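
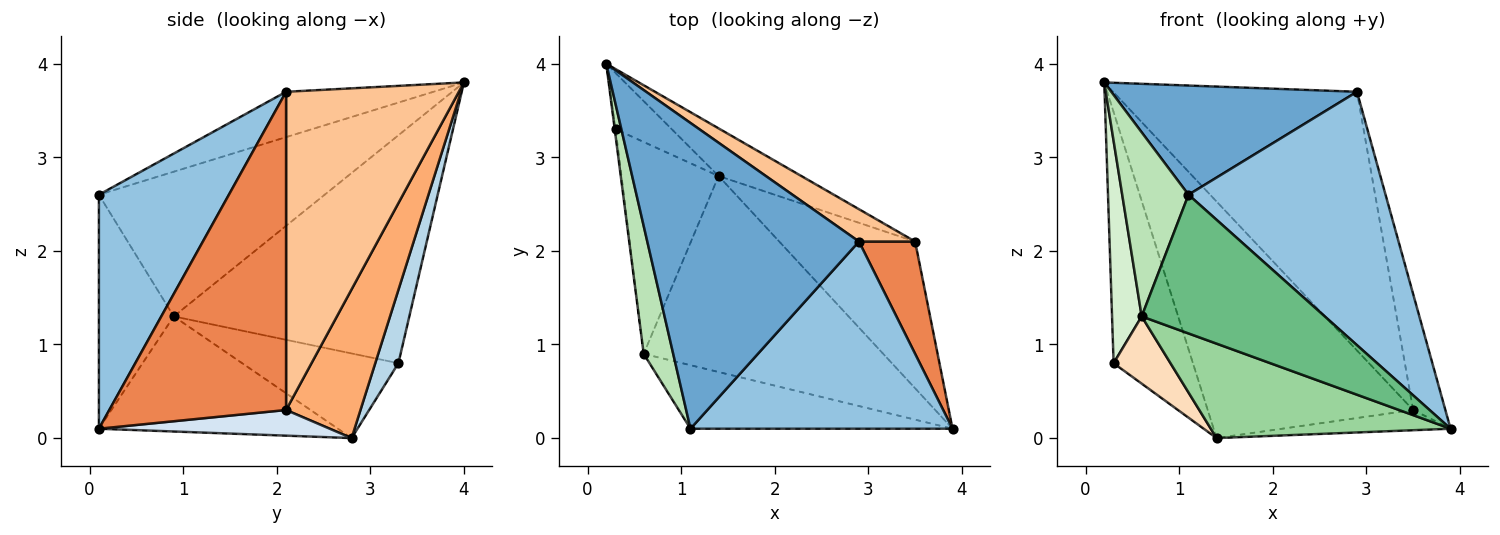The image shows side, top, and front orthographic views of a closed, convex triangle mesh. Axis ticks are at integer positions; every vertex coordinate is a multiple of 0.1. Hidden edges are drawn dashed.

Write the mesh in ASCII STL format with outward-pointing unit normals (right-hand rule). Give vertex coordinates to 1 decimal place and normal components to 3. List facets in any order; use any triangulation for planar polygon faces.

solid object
 facet normal -0.198 -0.330 0.923
  outer loop
   vertex 2.9 2.1 3.7
   vertex 0.2 4.0 3.8
   vertex 1.1 0.1 2.6
  endloop
 endfacet
 facet normal 0.469 -0.711 0.525
  outer loop
   vertex 2.9 2.1 3.7
   vertex 1.1 0.1 2.6
   vertex 3.9 0.1 0.1
  endloop
 endfacet
 facet normal 0.274 0.939 -0.210
  outer loop
   vertex 0.3 3.3 0.8
   vertex 0.2 4.0 3.8
   vertex 1.4 2.8 0.0
  endloop
 endfacet
 facet normal 0.184 0.134 -0.974
  outer loop
   vertex 3.5 2.1 0.3
   vertex 3.9 0.1 0.1
   vertex 1.4 2.8 0.0
  endloop
 endfacet
 facet normal 0.969 0.177 0.171
  outer loop
   vertex 3.5 2.1 0.3
   vertex 2.9 2.1 3.7
   vertex 3.9 0.1 0.1
  endloop
 endfacet
 facet normal 0.335 0.924 -0.186
  outer loop
   vertex 3.5 2.1 0.3
   vertex 1.4 2.8 0.0
   vertex 0.2 4.0 3.8
  endloop
 endfacet
 facet normal 0.575 0.812 0.101
  outer loop
   vertex 3.5 2.1 0.3
   vertex 0.2 4.0 3.8
   vertex 2.9 2.1 3.7
  endloop
 endfacet
 facet normal -0.639 -0.233 -0.733
  outer loop
   vertex 0.6 0.9 1.3
   vertex 0.3 3.3 0.8
   vertex 1.4 2.8 0.0
  endloop
 endfacet
 facet normal -0.349 -0.852 -0.390
  outer loop
   vertex 0.6 0.9 1.3
   vertex 3.9 0.1 0.1
   vertex 1.1 0.1 2.6
  endloop
 endfacet
 facet normal -0.397 -0.398 -0.827
  outer loop
   vertex 0.6 0.9 1.3
   vertex 1.4 2.8 0.0
   vertex 3.9 0.1 0.1
  endloop
 endfacet
 facet normal -0.942 -0.276 0.192
  outer loop
   vertex 0.6 0.9 1.3
   vertex 1.1 0.1 2.6
   vertex 0.2 4.0 3.8
  endloop
 endfacet
 facet normal -0.992 -0.125 -0.004
  outer loop
   vertex 0.6 0.9 1.3
   vertex 0.2 4.0 3.8
   vertex 0.3 3.3 0.8
  endloop
 endfacet
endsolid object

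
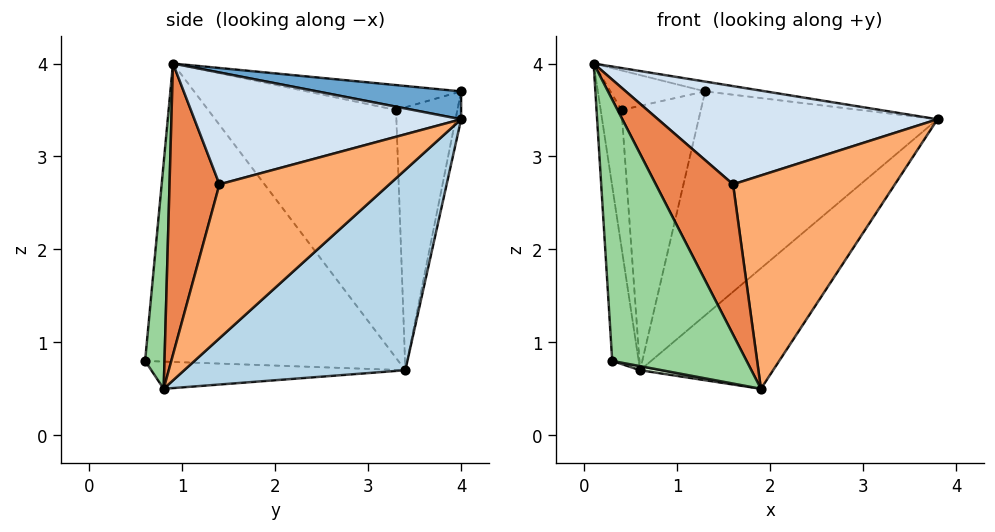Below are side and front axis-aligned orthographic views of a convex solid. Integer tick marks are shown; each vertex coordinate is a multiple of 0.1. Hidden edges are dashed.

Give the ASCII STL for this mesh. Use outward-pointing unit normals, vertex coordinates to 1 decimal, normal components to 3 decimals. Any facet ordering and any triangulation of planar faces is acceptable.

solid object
 facet normal 0.119 0.050 0.992
  outer loop
   vertex 1.3 4.0 3.7
   vertex 0.1 0.9 4.0
   vertex 3.8 4.0 3.4
  endloop
 endfacet
 facet normal -0.023 0.981 -0.191
  outer loop
   vertex 0.6 3.4 0.7
   vertex 1.3 4.0 3.7
   vertex 3.8 4.0 3.4
  endloop
 endfacet
 facet normal 0.568 0.342 -0.749
  outer loop
   vertex 0.6 3.4 0.7
   vertex 3.8 4.0 3.4
   vertex 1.9 0.8 0.5
  endloop
 endfacet
 facet normal 0.613 -0.642 0.460
  outer loop
   vertex 1.6 1.4 2.7
   vertex 3.8 4.0 3.4
   vertex 0.1 0.9 4.0
  endloop
 endfacet
 facet normal 0.519 -0.804 0.290
  outer loop
   vertex 1.6 1.4 2.7
   vertex 0.1 0.9 4.0
   vertex 1.9 0.8 0.5
  endloop
 endfacet
 facet normal 0.696 -0.663 0.276
  outer loop
   vertex 1.6 1.4 2.7
   vertex 1.9 0.8 0.5
   vertex 3.8 4.0 3.4
  endloop
 endfacet
 facet normal -0.381 0.234 0.895
  outer loop
   vertex 0.4 3.3 3.5
   vertex 0.1 0.9 4.0
   vertex 1.3 4.0 3.7
  endloop
 endfacet
 facet normal -0.992 0.110 -0.067
  outer loop
   vertex 0.4 3.3 3.5
   vertex 0.6 3.4 0.7
   vertex 0.1 0.9 4.0
  endloop
 endfacet
 facet normal -0.612 0.791 -0.015
  outer loop
   vertex 0.4 3.3 3.5
   vertex 1.3 4.0 3.7
   vertex 0.6 3.4 0.7
  endloop
 endfacet
 facet normal 0.142 -0.985 0.101
  outer loop
   vertex 0.3 0.6 0.8
   vertex 1.9 0.8 0.5
   vertex 0.1 0.9 4.0
  endloop
 endfacet
 facet normal -0.992 0.104 -0.072
  outer loop
   vertex 0.3 0.6 0.8
   vertex 0.1 0.9 4.0
   vertex 0.6 3.4 0.7
  endloop
 endfacet
 facet normal -0.182 -0.016 -0.983
  outer loop
   vertex 0.3 0.6 0.8
   vertex 0.6 3.4 0.7
   vertex 1.9 0.8 0.5
  endloop
 endfacet
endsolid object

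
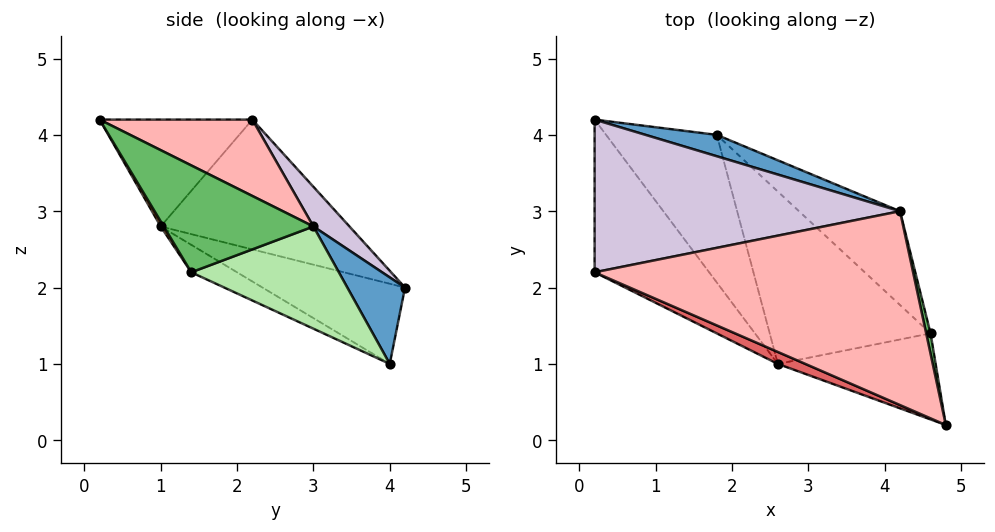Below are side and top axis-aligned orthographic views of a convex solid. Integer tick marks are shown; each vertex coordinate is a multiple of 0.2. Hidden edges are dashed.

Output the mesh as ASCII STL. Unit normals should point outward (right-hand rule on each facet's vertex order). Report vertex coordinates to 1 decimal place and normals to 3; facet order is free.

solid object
 facet normal 0.244 0.949 0.201
  outer loop
   vertex 4.2 3.0 2.8
   vertex 1.8 4.0 1.0
   vertex 0.2 4.2 2.0
  endloop
 endfacet
 facet normal -0.493 -0.540 -0.681
  outer loop
   vertex 2.6 1.0 2.8
   vertex 0.2 4.2 2.0
   vertex 1.8 4.0 1.0
  endloop
 endfacet
 facet normal 0.017 -0.857 -0.516
  outer loop
   vertex 4.6 1.4 2.2
   vertex 4.8 0.2 4.2
   vertex 2.6 1.0 2.8
  endloop
 endfacet
 facet normal -0.142 -0.537 -0.832
  outer loop
   vertex 4.6 1.4 2.2
   vertex 2.6 1.0 2.8
   vertex 1.8 4.0 1.0
  endloop
 endfacet
 facet normal 0.973 0.228 0.040
  outer loop
   vertex 4.6 1.4 2.2
   vertex 4.2 3.0 2.8
   vertex 4.8 0.2 4.2
  endloop
 endfacet
 facet normal 0.651 0.404 -0.643
  outer loop
   vertex 4.6 1.4 2.2
   vertex 1.8 4.0 1.0
   vertex 4.2 3.0 2.8
  endloop
 endfacet
 facet normal -0.397 -0.912 0.102
  outer loop
   vertex 0.2 2.2 4.2
   vertex 2.6 1.0 2.8
   vertex 4.8 0.2 4.2
  endloop
 endfacet
 facet normal 0.205 0.473 0.857
  outer loop
   vertex 0.2 2.2 4.2
   vertex 4.8 0.2 4.2
   vertex 4.2 3.0 2.8
  endloop
 endfacet
 facet normal -0.606 -0.588 -0.535
  outer loop
   vertex 0.2 2.2 4.2
   vertex 0.2 4.2 2.0
   vertex 2.6 1.0 2.8
  endloop
 endfacet
 facet normal 0.087 0.737 0.670
  outer loop
   vertex 0.2 2.2 4.2
   vertex 4.2 3.0 2.8
   vertex 0.2 4.2 2.0
  endloop
 endfacet
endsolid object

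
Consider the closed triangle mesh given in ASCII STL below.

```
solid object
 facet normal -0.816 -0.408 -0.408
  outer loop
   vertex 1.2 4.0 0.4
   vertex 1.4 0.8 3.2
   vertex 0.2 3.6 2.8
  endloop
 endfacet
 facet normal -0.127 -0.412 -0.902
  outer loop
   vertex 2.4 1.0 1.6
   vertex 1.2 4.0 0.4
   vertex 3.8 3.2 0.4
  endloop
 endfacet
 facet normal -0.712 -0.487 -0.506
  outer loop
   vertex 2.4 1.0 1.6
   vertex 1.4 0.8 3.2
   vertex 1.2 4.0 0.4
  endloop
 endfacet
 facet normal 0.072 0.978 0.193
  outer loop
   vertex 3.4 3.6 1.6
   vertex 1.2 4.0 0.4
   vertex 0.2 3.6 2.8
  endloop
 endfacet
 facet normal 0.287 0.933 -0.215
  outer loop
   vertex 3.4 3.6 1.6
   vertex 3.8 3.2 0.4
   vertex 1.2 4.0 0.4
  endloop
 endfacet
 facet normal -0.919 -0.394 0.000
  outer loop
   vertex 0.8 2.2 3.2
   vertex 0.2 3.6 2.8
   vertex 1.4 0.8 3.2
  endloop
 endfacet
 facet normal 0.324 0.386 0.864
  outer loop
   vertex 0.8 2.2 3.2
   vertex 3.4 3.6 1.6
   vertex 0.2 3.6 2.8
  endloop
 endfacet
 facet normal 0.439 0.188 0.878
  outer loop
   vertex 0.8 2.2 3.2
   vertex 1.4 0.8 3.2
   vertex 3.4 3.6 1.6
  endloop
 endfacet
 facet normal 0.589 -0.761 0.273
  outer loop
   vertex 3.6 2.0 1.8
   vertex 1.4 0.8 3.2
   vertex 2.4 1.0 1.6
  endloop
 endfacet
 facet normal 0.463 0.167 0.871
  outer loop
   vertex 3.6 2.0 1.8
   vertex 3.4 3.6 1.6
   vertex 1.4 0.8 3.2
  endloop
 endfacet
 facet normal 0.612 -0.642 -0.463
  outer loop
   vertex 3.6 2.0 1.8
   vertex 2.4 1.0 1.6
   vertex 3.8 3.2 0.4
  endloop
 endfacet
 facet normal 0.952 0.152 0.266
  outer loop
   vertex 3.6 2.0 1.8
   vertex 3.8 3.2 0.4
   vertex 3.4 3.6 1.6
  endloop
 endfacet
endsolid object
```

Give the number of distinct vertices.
8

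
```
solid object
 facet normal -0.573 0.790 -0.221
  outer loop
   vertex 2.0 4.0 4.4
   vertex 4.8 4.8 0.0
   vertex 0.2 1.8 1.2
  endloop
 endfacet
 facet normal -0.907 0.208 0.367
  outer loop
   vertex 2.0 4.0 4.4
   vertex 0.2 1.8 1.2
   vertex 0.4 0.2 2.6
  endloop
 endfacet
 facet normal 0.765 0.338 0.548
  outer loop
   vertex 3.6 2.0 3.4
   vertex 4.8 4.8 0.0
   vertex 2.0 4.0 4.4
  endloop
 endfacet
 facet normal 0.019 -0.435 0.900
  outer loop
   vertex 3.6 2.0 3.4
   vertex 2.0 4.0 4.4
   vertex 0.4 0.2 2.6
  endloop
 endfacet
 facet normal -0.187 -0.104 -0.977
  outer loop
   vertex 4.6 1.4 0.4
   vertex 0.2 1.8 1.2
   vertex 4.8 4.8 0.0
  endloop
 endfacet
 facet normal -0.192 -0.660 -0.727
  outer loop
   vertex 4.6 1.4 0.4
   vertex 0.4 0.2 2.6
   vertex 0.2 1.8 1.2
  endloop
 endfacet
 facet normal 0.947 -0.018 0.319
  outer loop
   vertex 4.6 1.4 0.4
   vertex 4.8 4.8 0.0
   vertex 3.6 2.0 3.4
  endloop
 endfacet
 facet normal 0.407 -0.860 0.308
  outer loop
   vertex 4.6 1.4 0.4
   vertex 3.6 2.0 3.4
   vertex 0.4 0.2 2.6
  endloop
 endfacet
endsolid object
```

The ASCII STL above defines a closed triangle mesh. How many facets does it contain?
8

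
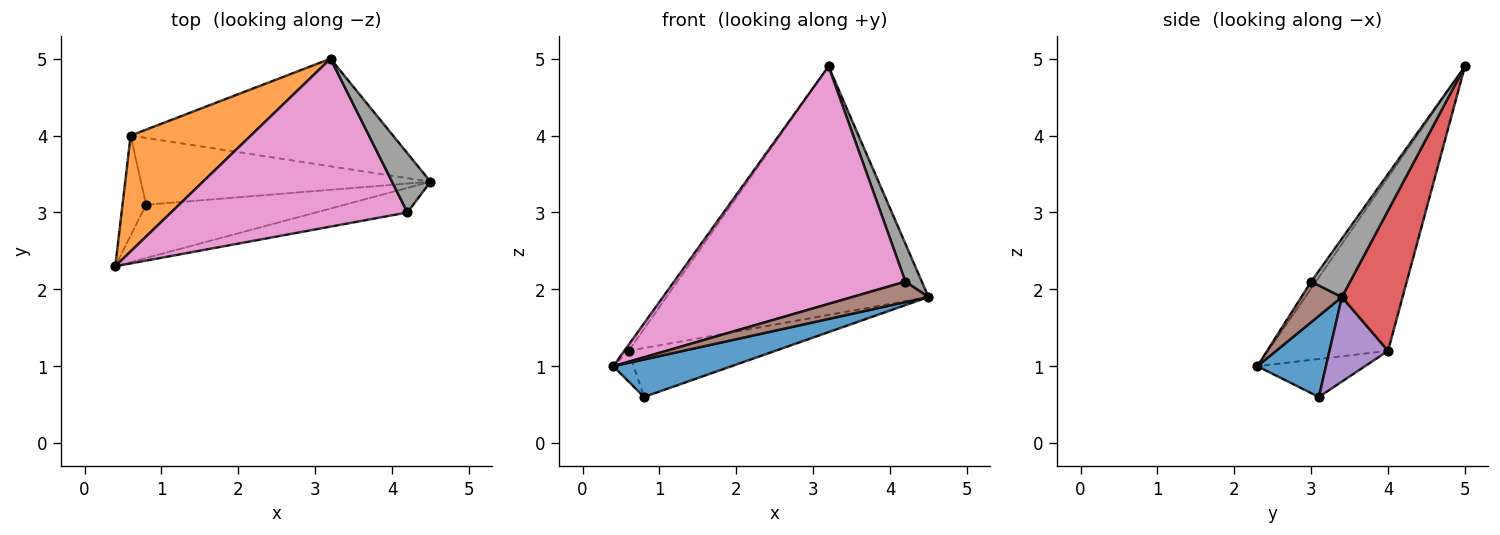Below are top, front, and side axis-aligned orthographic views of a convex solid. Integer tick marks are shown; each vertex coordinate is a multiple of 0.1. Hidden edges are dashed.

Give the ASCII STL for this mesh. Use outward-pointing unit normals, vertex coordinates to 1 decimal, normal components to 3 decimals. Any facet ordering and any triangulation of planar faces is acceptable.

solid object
 facet normal 0.317 -0.546 -0.776
  outer loop
   vertex 0.8 3.1 0.6
   vertex 4.5 3.4 1.9
   vertex 0.4 2.3 1.0
  endloop
 endfacet
 facet normal -0.822 0.030 0.569
  outer loop
   vertex 0.6 4.0 1.2
   vertex 0.4 2.3 1.0
   vertex 3.2 5.0 4.9
  endloop
 endfacet
 facet normal -0.839 0.160 -0.520
  outer loop
   vertex 0.6 4.0 1.2
   vertex 0.8 3.1 0.6
   vertex 0.4 2.3 1.0
  endloop
 endfacet
 facet normal 0.208 0.898 -0.389
  outer loop
   vertex 0.6 4.0 1.2
   vertex 3.2 5.0 4.9
   vertex 4.5 3.4 1.9
  endloop
 endfacet
 facet normal 0.229 0.575 -0.786
  outer loop
   vertex 0.6 4.0 1.2
   vertex 4.5 3.4 1.9
   vertex 0.8 3.1 0.6
  endloop
 endfacet
 facet normal 0.322 -0.605 -0.728
  outer loop
   vertex 4.2 3.0 2.1
   vertex 0.4 2.3 1.0
   vertex 4.5 3.4 1.9
  endloop
 endfacet
 facet normal -0.017 -0.816 0.577
  outer loop
   vertex 4.2 3.0 2.1
   vertex 3.2 5.0 4.9
   vertex 0.4 2.3 1.0
  endloop
 endfacet
 facet normal 0.788 -0.332 0.518
  outer loop
   vertex 4.2 3.0 2.1
   vertex 4.5 3.4 1.9
   vertex 3.2 5.0 4.9
  endloop
 endfacet
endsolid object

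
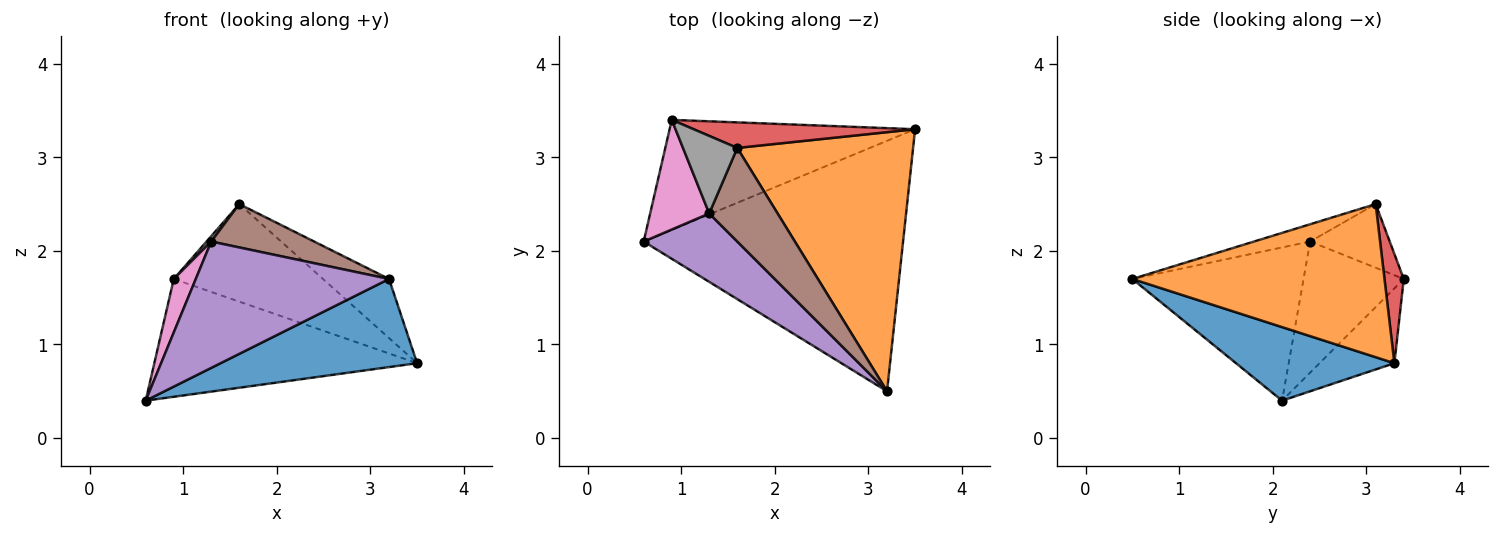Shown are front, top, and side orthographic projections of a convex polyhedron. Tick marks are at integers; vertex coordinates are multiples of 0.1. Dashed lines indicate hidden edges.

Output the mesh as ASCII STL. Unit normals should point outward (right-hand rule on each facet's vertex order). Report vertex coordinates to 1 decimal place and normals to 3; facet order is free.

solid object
 facet normal 0.258 -0.321 -0.911
  outer loop
   vertex 3.2 0.5 1.7
   vertex 0.6 2.1 0.4
   vertex 3.5 3.3 0.8
  endloop
 endfacet
 facet normal 0.647 0.170 0.743
  outer loop
   vertex 1.6 3.1 2.5
   vertex 3.2 0.5 1.7
   vertex 3.5 3.3 0.8
  endloop
 endfacet
 facet normal -0.204 0.715 -0.668
  outer loop
   vertex 0.9 3.4 1.7
   vertex 3.5 3.3 0.8
   vertex 0.6 2.1 0.4
  endloop
 endfacet
 facet normal 0.124 0.960 0.251
  outer loop
   vertex 0.9 3.4 1.7
   vertex 1.6 3.1 2.5
   vertex 3.5 3.3 0.8
  endloop
 endfacet
 facet normal -0.615 -0.694 0.376
  outer loop
   vertex 1.3 2.4 2.1
   vertex 0.6 2.1 0.4
   vertex 3.2 0.5 1.7
  endloop
 endfacet
 facet normal -0.223 -0.410 0.884
  outer loop
   vertex 1.3 2.4 2.1
   vertex 3.2 0.5 1.7
   vertex 1.6 3.1 2.5
  endloop
 endfacet
 facet normal -0.894 -0.196 0.403
  outer loop
   vertex 1.3 2.4 2.1
   vertex 0.9 3.4 1.7
   vertex 0.6 2.1 0.4
  endloop
 endfacet
 facet normal -0.760 -0.045 0.648
  outer loop
   vertex 1.3 2.4 2.1
   vertex 1.6 3.1 2.5
   vertex 0.9 3.4 1.7
  endloop
 endfacet
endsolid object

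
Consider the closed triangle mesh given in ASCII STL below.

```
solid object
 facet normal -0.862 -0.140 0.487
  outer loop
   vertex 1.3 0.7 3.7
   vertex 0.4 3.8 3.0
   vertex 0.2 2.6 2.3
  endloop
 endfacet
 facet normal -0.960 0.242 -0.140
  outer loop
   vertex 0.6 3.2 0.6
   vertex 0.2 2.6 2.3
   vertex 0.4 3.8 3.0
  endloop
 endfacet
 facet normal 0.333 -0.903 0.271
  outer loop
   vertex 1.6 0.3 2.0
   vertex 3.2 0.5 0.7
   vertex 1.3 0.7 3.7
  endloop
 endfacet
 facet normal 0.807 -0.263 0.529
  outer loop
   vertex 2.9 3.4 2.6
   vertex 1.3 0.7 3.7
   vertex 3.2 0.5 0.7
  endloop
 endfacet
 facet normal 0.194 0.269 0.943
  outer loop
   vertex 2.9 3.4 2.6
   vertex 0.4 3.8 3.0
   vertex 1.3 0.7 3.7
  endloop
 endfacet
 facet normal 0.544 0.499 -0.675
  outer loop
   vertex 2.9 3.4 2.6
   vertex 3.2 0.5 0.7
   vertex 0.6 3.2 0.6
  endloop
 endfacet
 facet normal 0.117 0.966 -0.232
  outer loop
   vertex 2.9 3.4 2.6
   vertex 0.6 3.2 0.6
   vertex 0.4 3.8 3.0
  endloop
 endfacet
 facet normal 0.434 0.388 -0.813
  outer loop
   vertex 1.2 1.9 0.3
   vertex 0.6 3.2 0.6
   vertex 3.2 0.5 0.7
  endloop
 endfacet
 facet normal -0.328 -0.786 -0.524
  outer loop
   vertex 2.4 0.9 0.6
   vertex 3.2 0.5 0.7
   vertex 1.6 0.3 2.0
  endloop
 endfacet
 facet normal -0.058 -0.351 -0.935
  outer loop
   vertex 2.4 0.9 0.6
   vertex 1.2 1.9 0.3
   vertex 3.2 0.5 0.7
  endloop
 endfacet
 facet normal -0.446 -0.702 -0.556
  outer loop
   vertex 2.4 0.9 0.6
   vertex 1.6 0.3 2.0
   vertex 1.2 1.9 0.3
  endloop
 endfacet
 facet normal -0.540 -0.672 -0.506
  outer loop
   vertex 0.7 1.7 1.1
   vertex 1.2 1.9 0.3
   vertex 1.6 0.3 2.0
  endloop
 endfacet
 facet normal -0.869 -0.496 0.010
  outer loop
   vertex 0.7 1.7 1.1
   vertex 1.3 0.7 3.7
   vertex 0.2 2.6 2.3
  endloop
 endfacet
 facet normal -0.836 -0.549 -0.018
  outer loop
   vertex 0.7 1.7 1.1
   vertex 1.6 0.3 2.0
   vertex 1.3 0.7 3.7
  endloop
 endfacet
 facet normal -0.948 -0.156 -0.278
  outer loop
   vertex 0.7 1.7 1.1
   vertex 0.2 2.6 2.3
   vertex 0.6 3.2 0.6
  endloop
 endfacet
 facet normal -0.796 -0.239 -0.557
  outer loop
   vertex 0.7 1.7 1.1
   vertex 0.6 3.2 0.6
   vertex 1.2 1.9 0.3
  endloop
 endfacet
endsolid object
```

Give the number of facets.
16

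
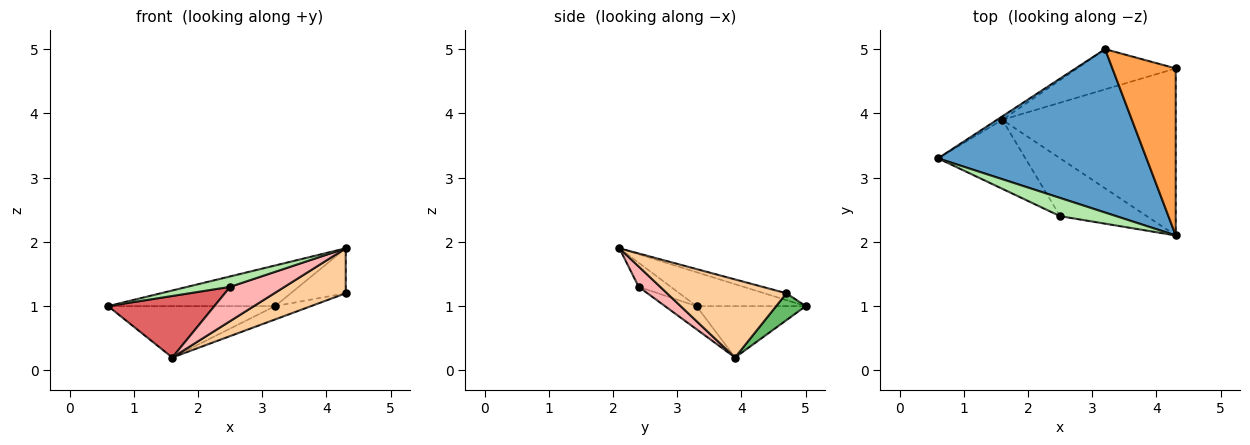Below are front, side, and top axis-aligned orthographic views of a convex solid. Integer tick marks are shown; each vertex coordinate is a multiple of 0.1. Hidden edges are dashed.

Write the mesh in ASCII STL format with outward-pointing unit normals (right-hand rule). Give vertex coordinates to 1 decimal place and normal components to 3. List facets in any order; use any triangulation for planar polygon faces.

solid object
 facet normal -0.156 0.238 0.959
  outer loop
   vertex 3.2 5.0 1.0
   vertex 0.6 3.3 1.0
   vertex 4.3 2.1 1.9
  endloop
 endfacet
 facet normal -0.546 0.836 -0.056
  outer loop
   vertex 1.6 3.9 0.2
   vertex 0.6 3.3 1.0
   vertex 3.2 5.0 1.0
  endloop
 endfacet
 facet normal -0.104 0.259 0.960
  outer loop
   vertex 4.3 4.7 1.2
   vertex 3.2 5.0 1.0
   vertex 4.3 2.1 1.9
  endloop
 endfacet
 facet normal 0.399 -0.238 -0.886
  outer loop
   vertex 4.3 4.7 1.2
   vertex 4.3 2.1 1.9
   vertex 1.6 3.9 0.2
  endloop
 endfacet
 facet normal 0.250 0.305 -0.919
  outer loop
   vertex 4.3 4.7 1.2
   vertex 1.6 3.9 0.2
   vertex 3.2 5.0 1.0
  endloop
 endfacet
 facet normal -0.349 -0.465 0.814
  outer loop
   vertex 2.5 2.4 1.3
   vertex 4.3 2.1 1.9
   vertex 0.6 3.3 1.0
  endloop
 endfacet
 facet normal -0.194 -0.653 -0.732
  outer loop
   vertex 2.5 2.4 1.3
   vertex 0.6 3.3 1.0
   vertex 1.6 3.9 0.2
  endloop
 endfacet
 facet normal 0.198 -0.500 -0.843
  outer loop
   vertex 2.5 2.4 1.3
   vertex 1.6 3.9 0.2
   vertex 4.3 2.1 1.9
  endloop
 endfacet
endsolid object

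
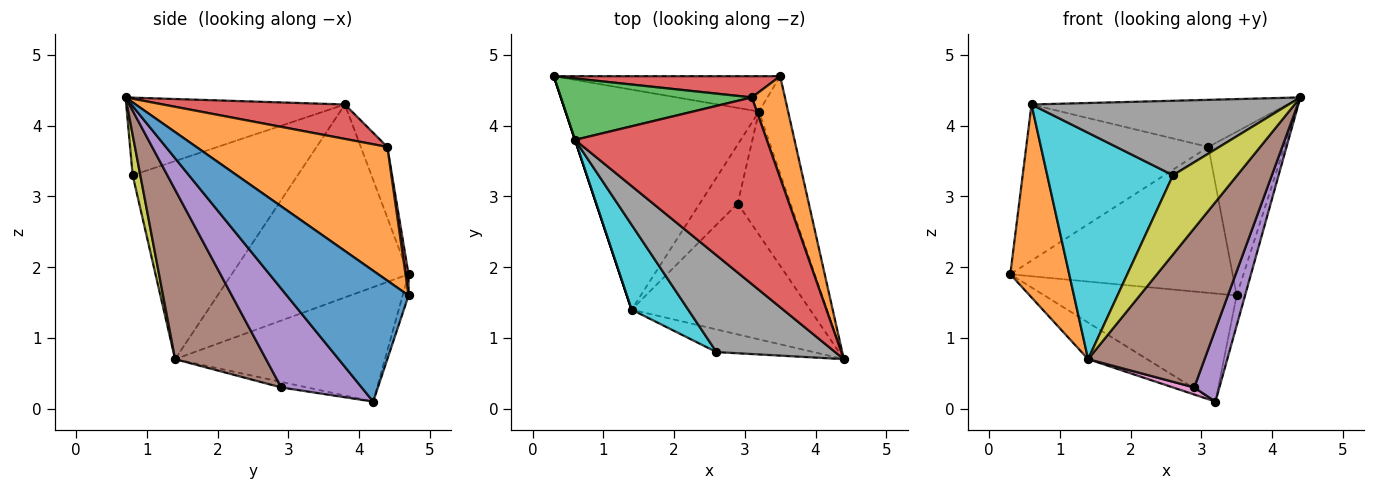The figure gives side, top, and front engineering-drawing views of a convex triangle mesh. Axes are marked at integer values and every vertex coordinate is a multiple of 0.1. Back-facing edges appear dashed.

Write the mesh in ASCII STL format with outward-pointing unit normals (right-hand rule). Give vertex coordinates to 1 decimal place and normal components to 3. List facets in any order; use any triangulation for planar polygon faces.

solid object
 facet normal -0.504 0.142 -0.852
  outer loop
   vertex 1.4 1.4 0.7
   vertex 0.3 4.7 1.9
   vertex 3.2 4.2 0.1
  endloop
 endfacet
 facet normal -0.949 -0.316 0.000
  outer loop
   vertex 1.4 1.4 0.7
   vertex 0.6 3.8 4.3
   vertex 0.3 4.7 1.9
  endloop
 endfacet
 facet normal -0.134 0.922 0.363
  outer loop
   vertex 3.1 4.4 3.7
   vertex 0.3 4.7 1.9
   vertex 0.6 3.8 4.3
  endloop
 endfacet
 facet normal 0.171 0.241 0.955
  outer loop
   vertex 3.1 4.4 3.7
   vertex 0.6 3.8 4.3
   vertex 4.4 0.7 4.4
  endloop
 endfacet
 facet normal 0.850 -0.266 -0.454
  outer loop
   vertex 2.9 2.9 0.3
   vertex 3.2 4.2 0.1
   vertex 4.4 0.7 4.4
  endloop
 endfacet
 facet normal 0.516 -0.661 -0.544
  outer loop
   vertex 2.9 2.9 0.3
   vertex 4.4 0.7 4.4
   vertex 1.4 1.4 0.7
  endloop
 endfacet
 facet normal -0.144 -0.118 -0.983
  outer loop
   vertex 2.9 2.9 0.3
   vertex 1.4 1.4 0.7
   vertex 3.2 4.2 0.1
  endloop
 endfacet
 facet normal -0.460 -0.541 0.704
  outer loop
   vertex 2.6 0.8 3.3
   vertex 4.4 0.7 4.4
   vertex 0.6 3.8 4.3
  endloop
 endfacet
 facet normal 0.114 -0.955 -0.273
  outer loop
   vertex 2.6 0.8 3.3
   vertex 1.4 1.4 0.7
   vertex 4.4 0.7 4.4
  endloop
 endfacet
 facet normal -0.776 -0.591 0.222
  outer loop
   vertex 2.6 0.8 3.3
   vertex 0.6 3.8 4.3
   vertex 1.4 1.4 0.7
  endloop
 endfacet
 facet normal 0.974 0.067 -0.217
  outer loop
   vertex 3.5 4.7 1.6
   vertex 4.4 0.7 4.4
   vertex 3.2 4.2 0.1
  endloop
 endfacet
 facet normal 0.905 0.361 0.224
  outer loop
   vertex 3.5 4.7 1.6
   vertex 3.1 4.4 3.7
   vertex 4.4 0.7 4.4
  endloop
 endfacet
 facet normal -0.029 0.950 -0.311
  outer loop
   vertex 3.5 4.7 1.6
   vertex 3.2 4.2 0.1
   vertex 0.3 4.7 1.9
  endloop
 endfacet
 facet normal 0.013 0.989 0.144
  outer loop
   vertex 3.5 4.7 1.6
   vertex 0.3 4.7 1.9
   vertex 3.1 4.4 3.7
  endloop
 endfacet
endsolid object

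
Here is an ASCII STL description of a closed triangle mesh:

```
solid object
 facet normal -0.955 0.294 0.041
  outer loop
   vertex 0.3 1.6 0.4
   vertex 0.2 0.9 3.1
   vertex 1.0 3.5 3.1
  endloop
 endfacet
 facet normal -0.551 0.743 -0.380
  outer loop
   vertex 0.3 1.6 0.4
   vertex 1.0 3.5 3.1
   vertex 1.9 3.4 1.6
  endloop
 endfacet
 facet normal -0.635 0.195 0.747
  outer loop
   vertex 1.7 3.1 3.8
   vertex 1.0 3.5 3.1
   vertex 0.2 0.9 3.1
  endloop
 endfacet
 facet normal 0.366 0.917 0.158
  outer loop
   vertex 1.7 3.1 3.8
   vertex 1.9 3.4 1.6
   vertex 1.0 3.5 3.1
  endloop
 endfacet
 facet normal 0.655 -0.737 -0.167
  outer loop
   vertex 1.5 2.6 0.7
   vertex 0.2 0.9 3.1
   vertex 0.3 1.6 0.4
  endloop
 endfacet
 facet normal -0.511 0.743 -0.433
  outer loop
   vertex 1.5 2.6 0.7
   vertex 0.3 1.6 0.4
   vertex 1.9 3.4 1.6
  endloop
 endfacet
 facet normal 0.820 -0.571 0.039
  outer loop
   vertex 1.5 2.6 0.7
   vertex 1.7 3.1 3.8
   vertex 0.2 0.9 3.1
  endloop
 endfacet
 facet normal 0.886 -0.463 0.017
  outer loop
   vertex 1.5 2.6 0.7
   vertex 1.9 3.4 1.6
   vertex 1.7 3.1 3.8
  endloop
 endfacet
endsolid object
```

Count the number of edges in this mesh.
12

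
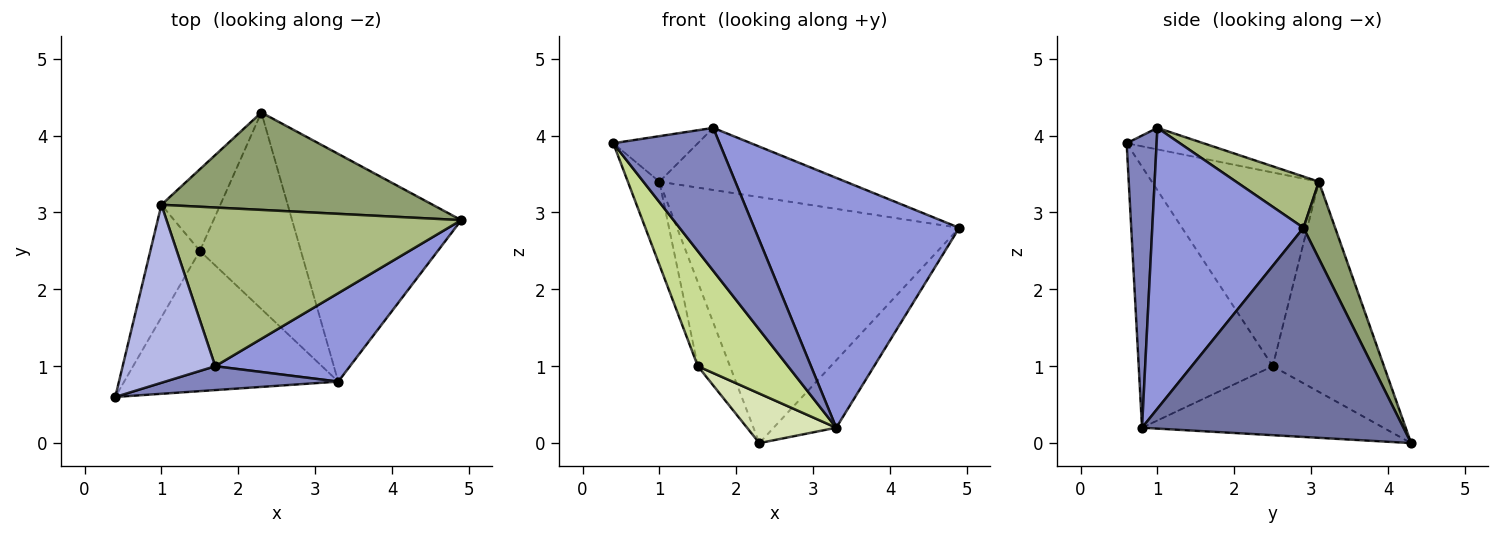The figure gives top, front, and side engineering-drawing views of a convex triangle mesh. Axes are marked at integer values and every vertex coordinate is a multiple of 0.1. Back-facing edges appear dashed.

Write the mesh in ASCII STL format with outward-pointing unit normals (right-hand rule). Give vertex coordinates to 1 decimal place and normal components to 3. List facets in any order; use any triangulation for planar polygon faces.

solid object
 facet normal 0.764 0.183 -0.618
  outer loop
   vertex 3.3 0.8 0.2
   vertex 2.3 4.3 0.0
   vertex 4.9 2.9 2.8
  endloop
 endfacet
 facet normal 0.268 -0.950 0.159
  outer loop
   vertex 3.3 0.8 0.2
   vertex 1.7 1.0 4.1
   vertex 0.4 0.6 3.9
  endloop
 endfacet
 facet normal 0.571 -0.774 0.274
  outer loop
   vertex 3.3 0.8 0.2
   vertex 4.9 2.9 2.8
   vertex 1.7 1.0 4.1
  endloop
 endfacet
 facet normal -0.220 0.242 0.945
  outer loop
   vertex 1.0 3.1 3.4
   vertex 0.4 0.6 3.9
   vertex 1.7 1.0 4.1
  endloop
 endfacet
 facet normal 0.104 0.925 0.366
  outer loop
   vertex 1.0 3.1 3.4
   vertex 4.9 2.9 2.8
   vertex 2.3 4.3 0.0
  endloop
 endfacet
 facet normal 0.160 0.360 0.919
  outer loop
   vertex 1.0 3.1 3.4
   vertex 1.7 1.0 4.1
   vertex 4.9 2.9 2.8
  endloop
 endfacet
 facet normal -0.686 -0.462 -0.563
  outer loop
   vertex 1.5 2.5 1.0
   vertex 3.3 0.8 0.2
   vertex 0.4 0.6 3.9
  endloop
 endfacet
 facet normal -0.552 -0.204 -0.809
  outer loop
   vertex 1.5 2.5 1.0
   vertex 2.3 4.3 0.0
   vertex 3.3 0.8 0.2
  endloop
 endfacet
 facet normal -0.953 0.180 -0.244
  outer loop
   vertex 1.5 2.5 1.0
   vertex 0.4 0.6 3.9
   vertex 1.0 3.1 3.4
  endloop
 endfacet
 facet normal -0.928 0.268 -0.260
  outer loop
   vertex 1.5 2.5 1.0
   vertex 1.0 3.1 3.4
   vertex 2.3 4.3 0.0
  endloop
 endfacet
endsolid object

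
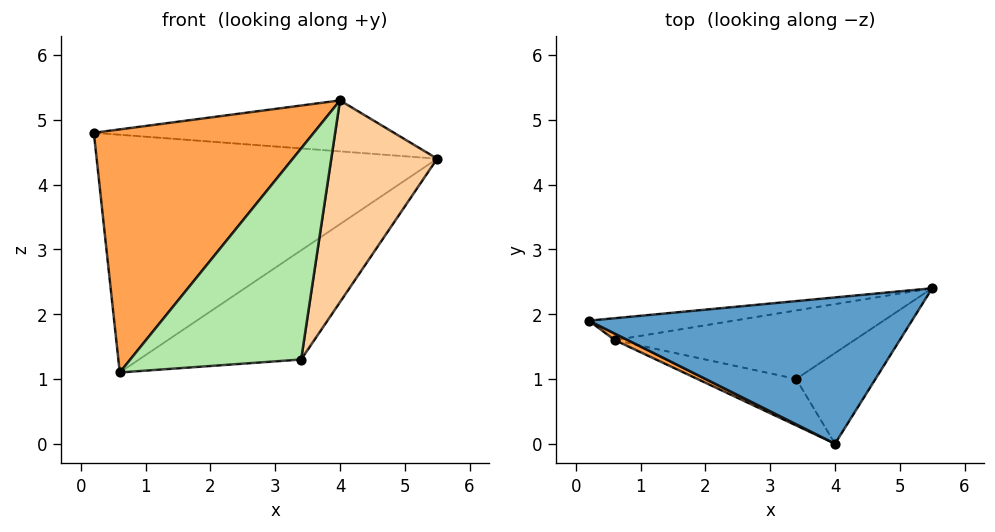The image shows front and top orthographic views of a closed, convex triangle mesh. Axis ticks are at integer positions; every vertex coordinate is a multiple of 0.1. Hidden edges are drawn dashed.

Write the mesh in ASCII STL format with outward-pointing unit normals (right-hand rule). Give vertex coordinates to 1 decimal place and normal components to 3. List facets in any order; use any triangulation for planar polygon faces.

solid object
 facet normal 0.040 0.329 0.944
  outer loop
   vertex 4.0 0.0 5.3
   vertex 5.5 2.4 4.4
   vertex 0.2 1.9 4.8
  endloop
 endfacet
 facet normal -0.100 0.991 -0.091
  outer loop
   vertex 0.6 1.6 1.1
   vertex 0.2 1.9 4.8
   vertex 5.5 2.4 4.4
  endloop
 endfacet
 facet normal -0.450 -0.893 0.024
  outer loop
   vertex 0.6 1.6 1.1
   vertex 4.0 0.0 5.3
   vertex 0.2 1.9 4.8
  endloop
 endfacet
 facet normal 0.772 -0.580 -0.261
  outer loop
   vertex 3.4 1.0 1.3
   vertex 5.5 2.4 4.4
   vertex 4.0 0.0 5.3
  endloop
 endfacet
 facet normal 0.214 0.827 -0.519
  outer loop
   vertex 3.4 1.0 1.3
   vertex 0.6 1.6 1.1
   vertex 5.5 2.4 4.4
  endloop
 endfacet
 facet normal -0.190 -0.959 -0.211
  outer loop
   vertex 3.4 1.0 1.3
   vertex 4.0 0.0 5.3
   vertex 0.6 1.6 1.1
  endloop
 endfacet
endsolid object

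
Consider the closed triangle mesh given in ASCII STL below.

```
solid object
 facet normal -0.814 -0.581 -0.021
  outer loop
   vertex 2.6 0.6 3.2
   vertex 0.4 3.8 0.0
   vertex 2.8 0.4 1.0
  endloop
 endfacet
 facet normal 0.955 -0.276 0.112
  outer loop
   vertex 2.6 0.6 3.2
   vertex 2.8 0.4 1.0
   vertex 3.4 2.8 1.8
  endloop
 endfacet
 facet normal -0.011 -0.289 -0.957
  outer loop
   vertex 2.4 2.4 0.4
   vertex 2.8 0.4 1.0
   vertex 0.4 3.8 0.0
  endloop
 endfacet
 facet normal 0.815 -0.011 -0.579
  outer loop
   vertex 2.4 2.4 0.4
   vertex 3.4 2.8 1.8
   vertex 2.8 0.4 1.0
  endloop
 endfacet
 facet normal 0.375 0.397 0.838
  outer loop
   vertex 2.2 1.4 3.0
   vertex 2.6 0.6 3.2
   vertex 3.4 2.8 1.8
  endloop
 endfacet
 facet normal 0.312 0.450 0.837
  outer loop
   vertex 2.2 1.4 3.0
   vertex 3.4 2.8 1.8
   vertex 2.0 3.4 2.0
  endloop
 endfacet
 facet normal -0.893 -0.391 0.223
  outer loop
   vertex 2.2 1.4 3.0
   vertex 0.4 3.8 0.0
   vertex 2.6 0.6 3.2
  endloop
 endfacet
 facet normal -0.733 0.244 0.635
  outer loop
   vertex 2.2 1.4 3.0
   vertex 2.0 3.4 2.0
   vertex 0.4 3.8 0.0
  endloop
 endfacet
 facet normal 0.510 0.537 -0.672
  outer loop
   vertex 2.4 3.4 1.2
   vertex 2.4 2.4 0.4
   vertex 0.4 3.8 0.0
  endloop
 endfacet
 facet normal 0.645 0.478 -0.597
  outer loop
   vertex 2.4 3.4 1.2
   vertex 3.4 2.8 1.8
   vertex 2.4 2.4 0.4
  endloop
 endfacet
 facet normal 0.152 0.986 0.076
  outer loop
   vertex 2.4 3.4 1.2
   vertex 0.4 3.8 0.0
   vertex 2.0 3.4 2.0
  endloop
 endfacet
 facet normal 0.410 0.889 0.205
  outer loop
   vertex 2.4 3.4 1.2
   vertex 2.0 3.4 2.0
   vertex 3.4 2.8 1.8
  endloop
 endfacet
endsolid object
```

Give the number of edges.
18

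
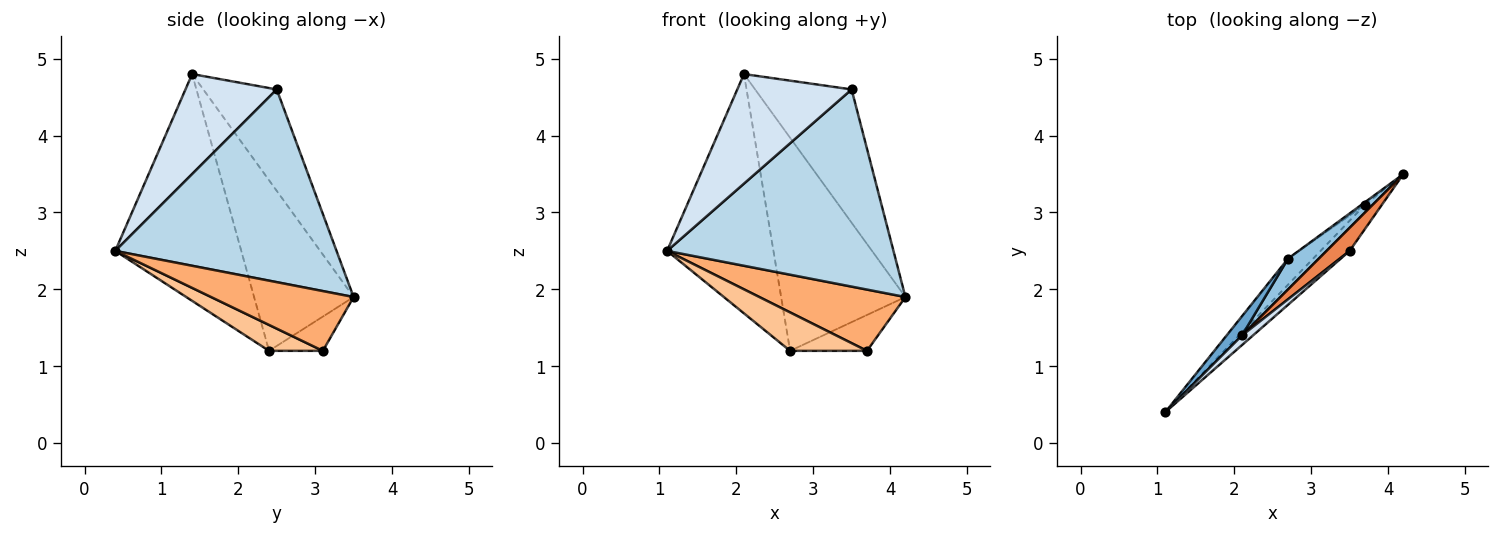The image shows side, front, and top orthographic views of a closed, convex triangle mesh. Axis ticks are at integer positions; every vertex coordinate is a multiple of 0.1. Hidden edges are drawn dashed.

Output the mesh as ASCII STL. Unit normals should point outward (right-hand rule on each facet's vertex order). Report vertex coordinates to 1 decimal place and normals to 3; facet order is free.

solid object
 facet normal -0.763 0.644 0.052
  outer loop
   vertex 2.1 1.4 4.8
   vertex 2.7 2.4 1.2
   vertex 1.1 0.4 2.5
  endloop
 endfacet
 facet normal -0.621 0.776 0.112
  outer loop
   vertex 2.1 1.4 4.8
   vertex 4.2 3.5 1.9
   vertex 2.7 2.4 1.2
  endloop
 endfacet
 facet normal 0.697 -0.713 -0.083
  outer loop
   vertex 3.5 2.5 4.6
   vertex 1.1 0.4 2.5
   vertex 4.2 3.5 1.9
  endloop
 endfacet
 facet normal 0.622 -0.780 0.068
  outer loop
   vertex 3.5 2.5 4.6
   vertex 2.1 1.4 4.8
   vertex 1.1 0.4 2.5
  endloop
 endfacet
 facet normal -0.600 0.788 0.136
  outer loop
   vertex 3.5 2.5 4.6
   vertex 4.2 3.5 1.9
   vertex 2.1 1.4 4.8
  endloop
 endfacet
 facet normal 0.696 -0.713 -0.089
  outer loop
   vertex 3.7 3.1 1.2
   vertex 4.2 3.5 1.9
   vertex 1.1 0.4 2.5
  endloop
 endfacet
 facet normal 0.502 -0.716 -0.485
  outer loop
   vertex 3.7 3.1 1.2
   vertex 1.1 0.4 2.5
   vertex 2.7 2.4 1.2
  endloop
 endfacet
 facet normal -0.572 0.818 -0.058
  outer loop
   vertex 3.7 3.1 1.2
   vertex 2.7 2.4 1.2
   vertex 4.2 3.5 1.9
  endloop
 endfacet
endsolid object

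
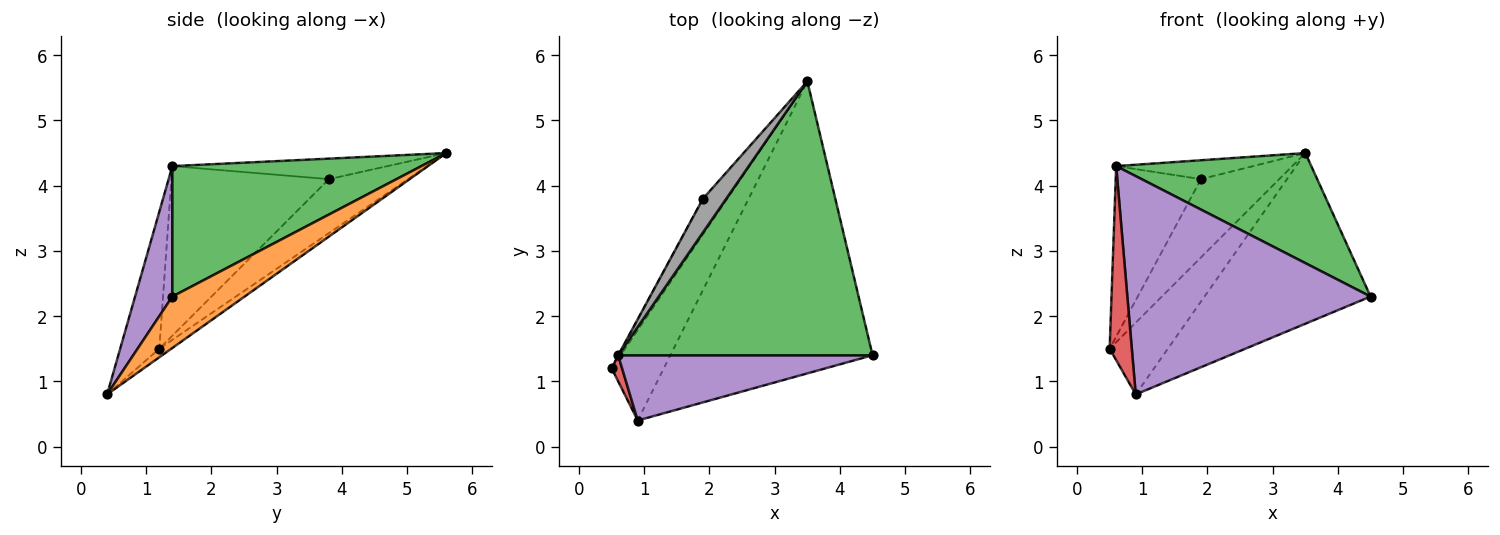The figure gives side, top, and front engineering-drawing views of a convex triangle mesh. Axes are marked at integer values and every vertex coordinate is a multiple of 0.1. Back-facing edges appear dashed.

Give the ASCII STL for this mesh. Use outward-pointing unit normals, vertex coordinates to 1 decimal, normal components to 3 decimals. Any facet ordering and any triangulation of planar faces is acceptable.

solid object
 facet normal -0.127 0.616 -0.777
  outer loop
   vertex 0.9 0.4 0.8
   vertex 0.5 1.2 1.5
   vertex 3.5 5.6 4.5
  endloop
 endfacet
 facet normal 0.214 0.493 -0.843
  outer loop
   vertex 0.9 0.4 0.8
   vertex 3.5 5.6 4.5
   vertex 4.5 1.4 2.3
  endloop
 endfacet
 facet normal 0.430 -0.337 0.838
  outer loop
   vertex 0.6 1.4 4.3
   vertex 4.5 1.4 2.3
   vertex 3.5 5.6 4.5
  endloop
 endfacet
 facet normal -0.868 -0.492 0.066
  outer loop
   vertex 0.6 1.4 4.3
   vertex 0.5 1.2 1.5
   vertex 0.9 0.4 0.8
  endloop
 endfacet
 facet normal 0.145 -0.948 0.283
  outer loop
   vertex 0.6 1.4 4.3
   vertex 0.9 0.4 0.8
   vertex 4.5 1.4 2.3
  endloop
 endfacet
 facet normal -0.677 0.670 -0.305
  outer loop
   vertex 1.9 3.8 4.1
   vertex 3.5 5.6 4.5
   vertex 0.5 1.2 1.5
  endloop
 endfacet
 facet normal -0.879 0.476 -0.003
  outer loop
   vertex 1.9 3.8 4.1
   vertex 0.5 1.2 1.5
   vertex 0.6 1.4 4.3
  endloop
 endfacet
 facet normal -0.609 0.388 0.692
  outer loop
   vertex 1.9 3.8 4.1
   vertex 0.6 1.4 4.3
   vertex 3.5 5.6 4.5
  endloop
 endfacet
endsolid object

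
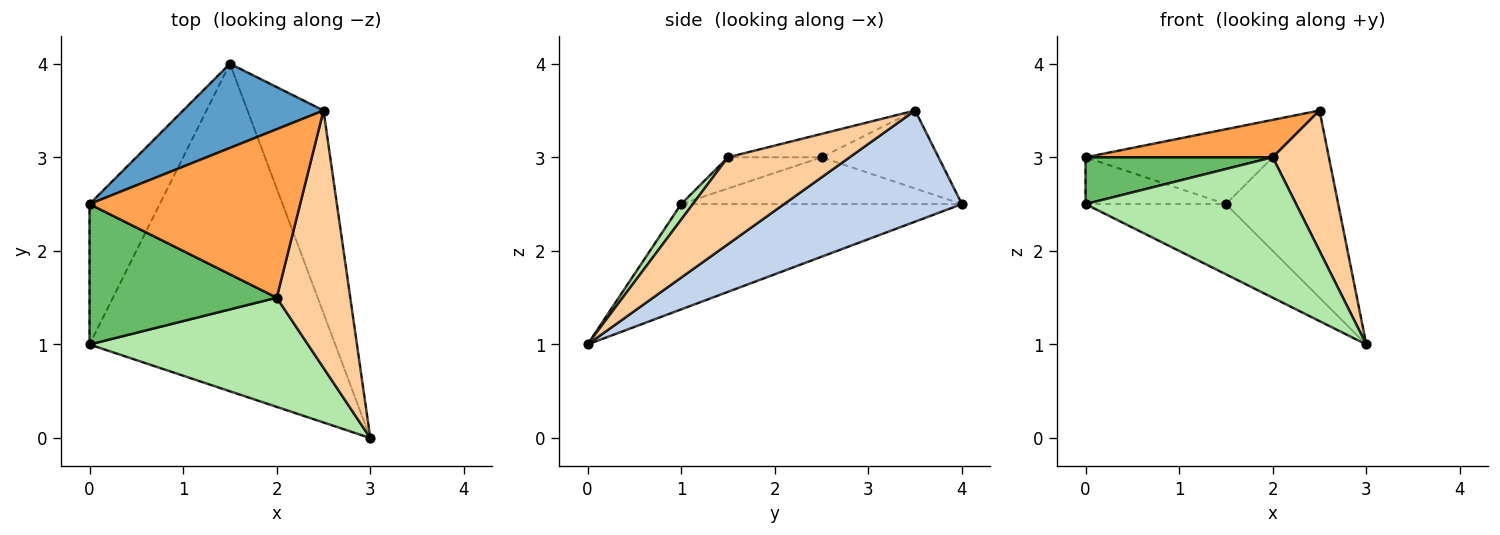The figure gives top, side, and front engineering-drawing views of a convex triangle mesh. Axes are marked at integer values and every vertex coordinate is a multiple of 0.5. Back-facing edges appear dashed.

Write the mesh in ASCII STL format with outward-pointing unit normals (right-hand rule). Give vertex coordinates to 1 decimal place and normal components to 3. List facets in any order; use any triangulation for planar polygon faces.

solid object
 facet normal -0.383 0.614 0.690
  outer loop
   vertex 1.5 4.0 2.5
   vertex 0.0 2.5 3.0
   vertex 2.5 3.5 3.5
  endloop
 endfacet
 facet normal 0.732 0.462 -0.501
  outer loop
   vertex 1.5 4.0 2.5
   vertex 2.5 3.5 3.5
   vertex 3.0 0.0 1.0
  endloop
 endfacet
 facet normal -0.108 -0.216 0.970
  outer loop
   vertex 2.0 1.5 3.0
   vertex 2.5 3.5 3.5
   vertex 0.0 2.5 3.0
  endloop
 endfacet
 facet normal 0.720 -0.332 0.609
  outer loop
   vertex 2.0 1.5 3.0
   vertex 3.0 0.0 1.0
   vertex 2.5 3.5 3.5
  endloop
 endfacet
 facet normal -0.156 -0.312 0.937
  outer loop
   vertex 0.0 1.0 2.5
   vertex 2.0 1.5 3.0
   vertex 0.0 2.5 3.0
  endloop
 endfacet
 facet normal 0.044 -0.789 0.613
  outer loop
   vertex 0.0 1.0 2.5
   vertex 3.0 0.0 1.0
   vertex 2.0 1.5 3.0
  endloop
 endfacet
 facet normal -0.535 0.267 -0.802
  outer loop
   vertex 0.0 1.0 2.5
   vertex 0.0 2.5 3.0
   vertex 1.5 4.0 2.5
  endloop
 endfacet
 facet normal -0.386 0.193 -0.902
  outer loop
   vertex 0.0 1.0 2.5
   vertex 1.5 4.0 2.5
   vertex 3.0 0.0 1.0
  endloop
 endfacet
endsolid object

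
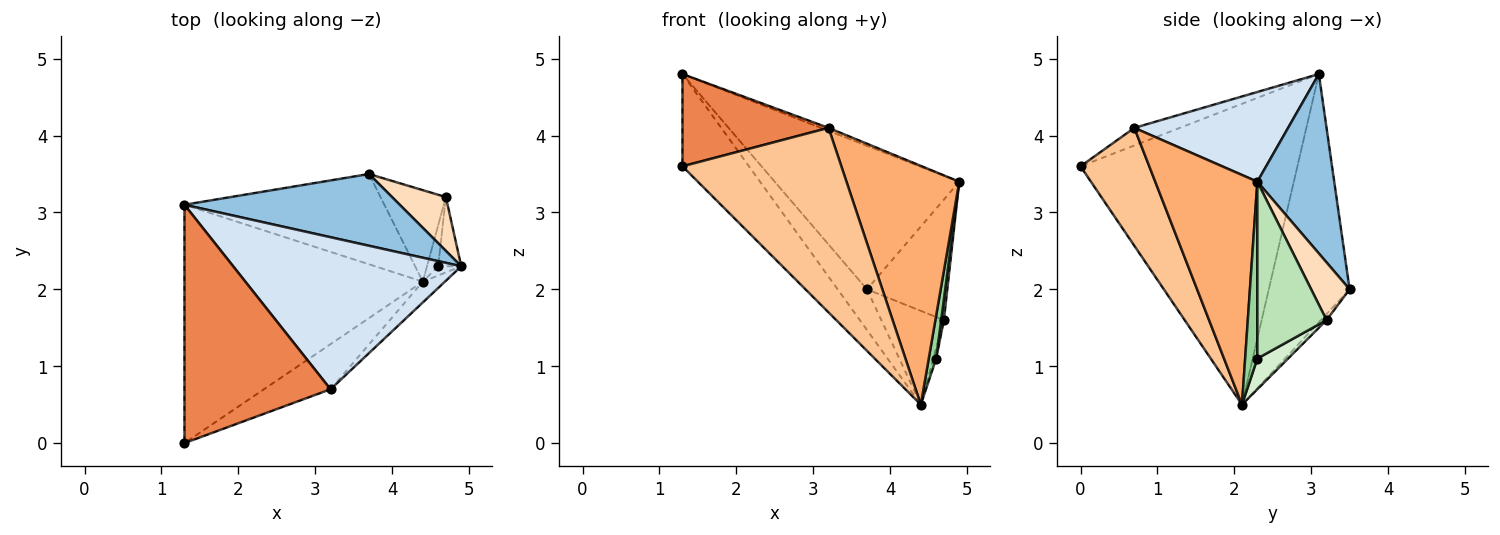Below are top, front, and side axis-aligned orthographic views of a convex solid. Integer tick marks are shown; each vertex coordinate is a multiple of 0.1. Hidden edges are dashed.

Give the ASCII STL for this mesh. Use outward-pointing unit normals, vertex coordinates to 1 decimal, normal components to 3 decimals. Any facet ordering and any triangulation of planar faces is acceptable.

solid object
 facet normal -0.762 0.234 -0.604
  outer loop
   vertex 4.4 2.1 0.5
   vertex 1.3 0.0 3.6
   vertex 1.3 3.1 4.8
  endloop
 endfacet
 facet normal 0.349 0.838 0.419
  outer loop
   vertex 3.7 3.5 2.0
   vertex 1.3 3.1 4.8
   vertex 4.9 2.3 3.4
  endloop
 endfacet
 facet normal -0.749 0.272 -0.604
  outer loop
   vertex 3.7 3.5 2.0
   vertex 4.4 2.1 0.5
   vertex 1.3 3.1 4.8
  endloop
 endfacet
 facet normal 0.366 0.018 0.930
  outer loop
   vertex 3.2 0.7 4.1
   vertex 4.9 2.3 3.4
   vertex 1.3 3.1 4.8
  endloop
 endfacet
 facet normal -0.112 -0.359 0.927
  outer loop
   vertex 3.2 0.7 4.1
   vertex 1.3 3.1 4.8
   vertex 1.3 0.0 3.6
  endloop
 endfacet
 facet normal 0.670 -0.740 -0.064
  outer loop
   vertex 3.2 0.7 4.1
   vertex 4.4 2.1 0.5
   vertex 4.9 2.3 3.4
  endloop
 endfacet
 facet normal 0.388 -0.895 -0.219
  outer loop
   vertex 3.2 0.7 4.1
   vertex 1.3 0.0 3.6
   vertex 4.4 2.1 0.5
  endloop
 endfacet
 facet normal 0.400 0.837 0.374
  outer loop
   vertex 4.7 3.2 1.6
   vertex 3.7 3.5 2.0
   vertex 4.9 2.3 3.4
  endloop
 endfacet
 facet normal -0.064 0.714 -0.697
  outer loop
   vertex 4.7 3.2 1.6
   vertex 4.4 2.1 0.5
   vertex 3.7 3.5 2.0
  endloop
 endfacet
 facet normal 0.849 -0.517 -0.111
  outer loop
   vertex 4.6 2.3 1.1
   vertex 4.9 2.3 3.4
   vertex 4.4 2.1 0.5
  endloop
 endfacet
 facet normal 0.991 -0.038 -0.129
  outer loop
   vertex 4.6 2.3 1.1
   vertex 4.7 3.2 1.6
   vertex 4.9 2.3 3.4
  endloop
 endfacet
 facet normal 0.936 0.085 -0.341
  outer loop
   vertex 4.6 2.3 1.1
   vertex 4.4 2.1 0.5
   vertex 4.7 3.2 1.6
  endloop
 endfacet
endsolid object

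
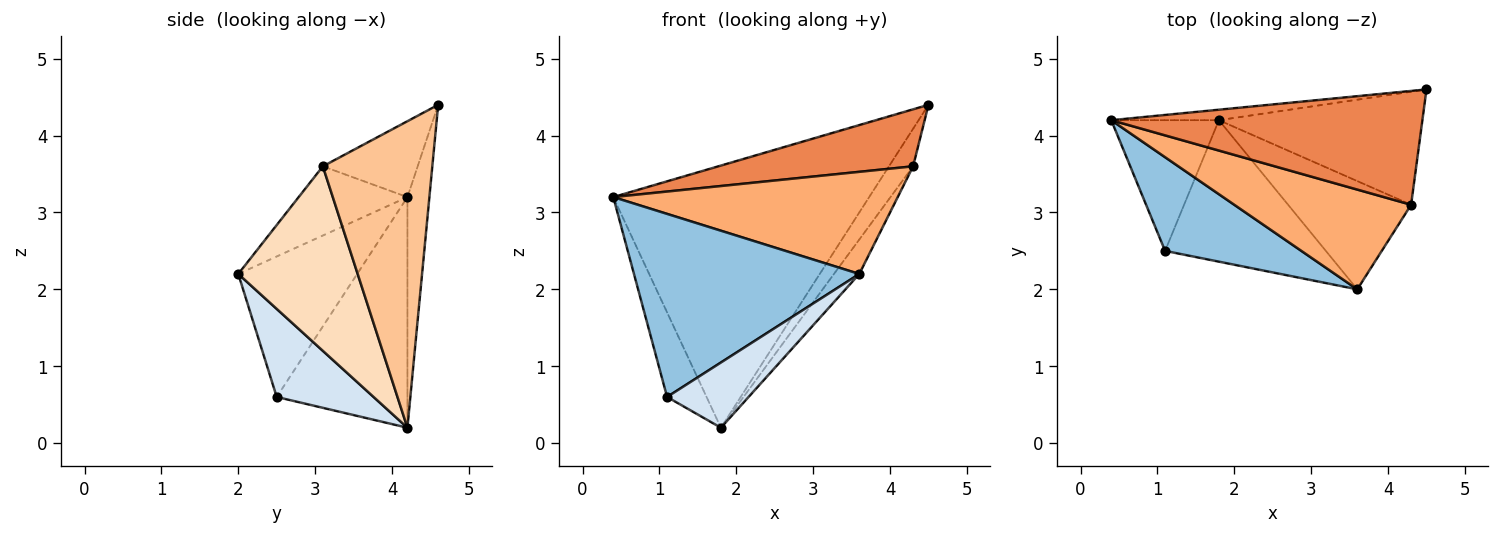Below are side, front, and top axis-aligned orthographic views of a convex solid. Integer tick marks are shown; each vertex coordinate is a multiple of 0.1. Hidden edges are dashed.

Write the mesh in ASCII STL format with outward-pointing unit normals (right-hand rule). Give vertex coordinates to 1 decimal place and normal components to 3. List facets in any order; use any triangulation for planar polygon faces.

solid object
 facet normal -0.085 0.996 -0.040
  outer loop
   vertex 1.8 4.2 0.2
   vertex 0.4 4.2 3.2
   vertex 4.5 4.6 4.4
  endloop
 endfacet
 facet normal -0.425 -0.806 0.412
  outer loop
   vertex 1.1 2.5 0.6
   vertex 3.6 2.0 2.2
   vertex 0.4 4.2 3.2
  endloop
 endfacet
 facet normal -0.874 0.264 -0.408
  outer loop
   vertex 1.1 2.5 0.6
   vertex 0.4 4.2 3.2
   vertex 1.8 4.2 0.2
  endloop
 endfacet
 facet normal 0.445 -0.375 -0.813
  outer loop
   vertex 1.1 2.5 0.6
   vertex 1.8 4.2 0.2
   vertex 3.6 2.0 2.2
  endloop
 endfacet
 facet normal -0.213 -0.438 0.874
  outer loop
   vertex 4.3 3.1 3.6
   vertex 4.5 4.6 4.4
   vertex 0.4 4.2 3.2
  endloop
 endfacet
 facet normal -0.264 -0.690 0.674
  outer loop
   vertex 4.3 3.1 3.6
   vertex 0.4 4.2 3.2
   vertex 3.6 2.0 2.2
  endloop
 endfacet
 facet normal 0.819 0.181 -0.544
  outer loop
   vertex 4.3 3.1 3.6
   vertex 1.8 4.2 0.2
   vertex 4.5 4.6 4.4
  endloop
 endfacet
 facet normal 0.819 0.174 -0.546
  outer loop
   vertex 4.3 3.1 3.6
   vertex 3.6 2.0 2.2
   vertex 1.8 4.2 0.2
  endloop
 endfacet
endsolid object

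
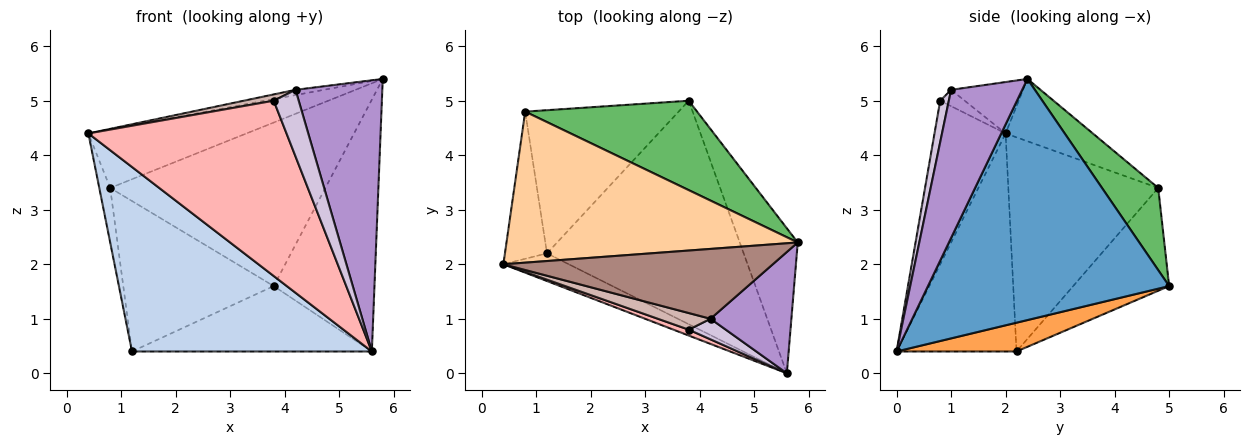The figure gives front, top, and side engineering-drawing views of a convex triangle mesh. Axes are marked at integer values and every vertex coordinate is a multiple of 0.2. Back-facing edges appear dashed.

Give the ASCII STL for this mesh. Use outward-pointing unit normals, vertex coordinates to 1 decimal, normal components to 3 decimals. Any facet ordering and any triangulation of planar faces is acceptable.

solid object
 facet normal 0.901 0.376 -0.217
  outer loop
   vertex 5.6 0.0 0.4
   vertex 3.8 5.0 1.6
   vertex 5.8 2.4 5.4
  endloop
 endfacet
 facet normal -0.443 -0.886 -0.133
  outer loop
   vertex 1.2 2.2 0.4
   vertex 5.6 0.0 0.4
   vertex 0.4 2.0 4.4
  endloop
 endfacet
 facet normal 0.139 0.278 -0.950
  outer loop
   vertex 1.2 2.2 0.4
   vertex 3.8 5.0 1.6
   vertex 5.6 0.0 0.4
  endloop
 endfacet
 facet normal -0.196 0.355 0.914
  outer loop
   vertex 0.8 4.8 3.4
   vertex 0.4 2.0 4.4
   vertex 5.8 2.4 5.4
  endloop
 endfacet
 facet normal 0.224 0.855 0.468
  outer loop
   vertex 0.8 4.8 3.4
   vertex 5.8 2.4 5.4
   vertex 3.8 5.0 1.6
  endloop
 endfacet
 facet normal -0.979 0.071 -0.192
  outer loop
   vertex 0.8 4.8 3.4
   vertex 1.2 2.2 0.4
   vertex 0.4 2.0 4.4
  endloop
 endfacet
 facet normal -0.419 0.658 -0.626
  outer loop
   vertex 0.8 4.8 3.4
   vertex 3.8 5.0 1.6
   vertex 1.2 2.2 0.4
  endloop
 endfacet
 facet normal -0.338 -0.941 0.032
  outer loop
   vertex 3.8 0.8 5.0
   vertex 0.4 2.0 4.4
   vertex 5.6 0.0 0.4
  endloop
 endfacet
 facet normal 0.599 -0.731 0.327
  outer loop
   vertex 4.2 1.0 5.2
   vertex 5.6 0.0 0.4
   vertex 5.8 2.4 5.4
  endloop
 endfacet
 facet normal 0.313 -0.907 0.280
  outer loop
   vertex 4.2 1.0 5.2
   vertex 3.8 0.8 5.0
   vertex 5.6 0.0 0.4
  endloop
 endfacet
 facet normal -0.187 0.074 0.980
  outer loop
   vertex 4.2 1.0 5.2
   vertex 5.8 2.4 5.4
   vertex 0.4 2.0 4.4
  endloop
 endfacet
 facet normal -0.279 -0.341 0.898
  outer loop
   vertex 4.2 1.0 5.2
   vertex 0.4 2.0 4.4
   vertex 3.8 0.8 5.0
  endloop
 endfacet
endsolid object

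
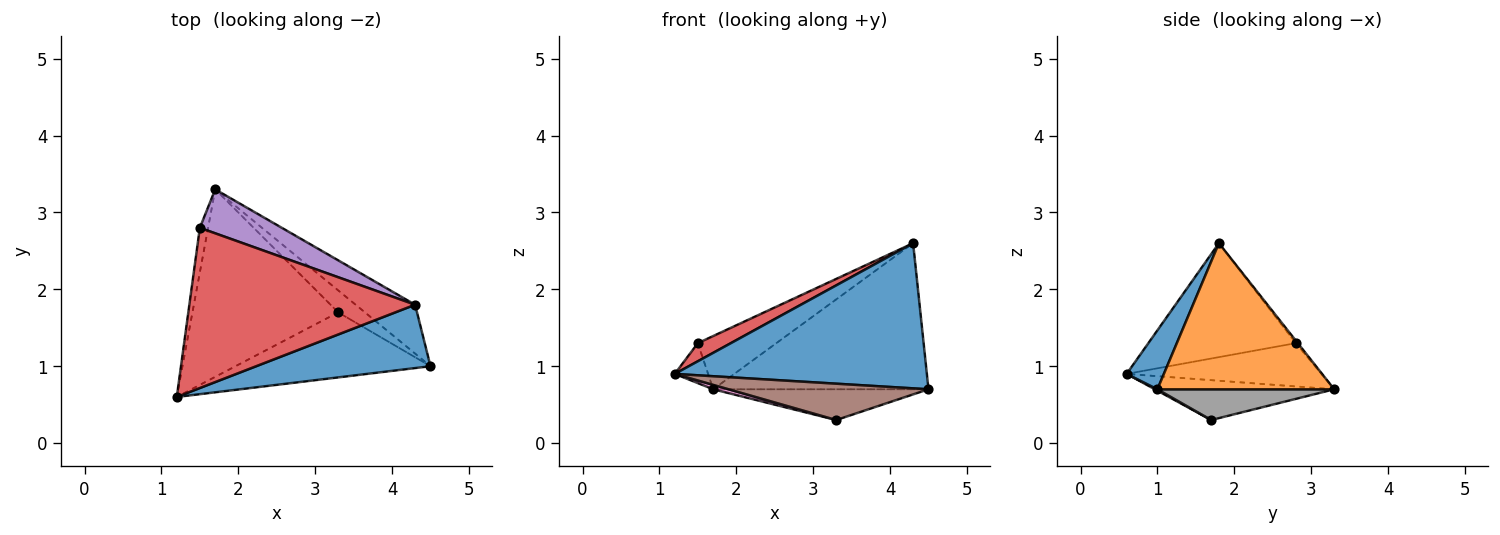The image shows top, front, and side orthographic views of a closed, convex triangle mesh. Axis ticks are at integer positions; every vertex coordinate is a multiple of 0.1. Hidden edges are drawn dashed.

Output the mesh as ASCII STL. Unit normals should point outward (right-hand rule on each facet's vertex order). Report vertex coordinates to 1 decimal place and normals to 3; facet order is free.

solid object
 facet normal 0.134 -0.908 0.397
  outer loop
   vertex 4.3 1.8 2.6
   vertex 1.2 0.6 0.9
   vertex 4.5 1.0 0.7
  endloop
 endfacet
 facet normal 0.615 0.748 -0.250
  outer loop
   vertex 4.3 1.8 2.6
   vertex 4.5 1.0 0.7
   vertex 1.7 3.3 0.7
  endloop
 endfacet
 facet normal -0.969 0.166 -0.185
  outer loop
   vertex 1.5 2.8 1.3
   vertex 1.7 3.3 0.7
   vertex 1.2 0.6 0.9
  endloop
 endfacet
 facet normal -0.448 -0.100 0.888
  outer loop
   vertex 1.5 2.8 1.3
   vertex 1.2 0.6 0.9
   vertex 4.3 1.8 2.6
  endloop
 endfacet
 facet normal -0.020 0.771 0.636
  outer loop
   vertex 1.5 2.8 1.3
   vertex 4.3 1.8 2.6
   vertex 1.7 3.3 0.7
  endloop
 endfacet
 facet normal 0.006 -0.488 -0.873
  outer loop
   vertex 3.3 1.7 0.3
   vertex 4.5 1.0 0.7
   vertex 1.2 0.6 0.9
  endloop
 endfacet
 facet normal -0.264 -0.023 -0.964
  outer loop
   vertex 3.3 1.7 0.3
   vertex 1.2 0.6 0.9
   vertex 1.7 3.3 0.7
  endloop
 endfacet
 facet normal 0.556 0.677 -0.483
  outer loop
   vertex 3.3 1.7 0.3
   vertex 1.7 3.3 0.7
   vertex 4.5 1.0 0.7
  endloop
 endfacet
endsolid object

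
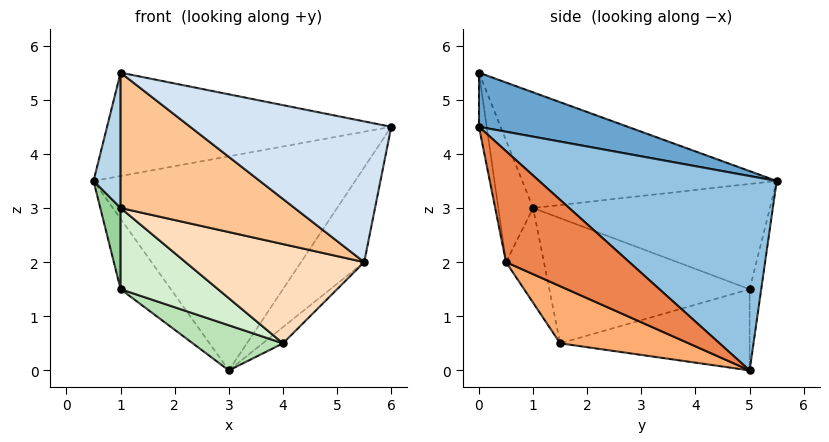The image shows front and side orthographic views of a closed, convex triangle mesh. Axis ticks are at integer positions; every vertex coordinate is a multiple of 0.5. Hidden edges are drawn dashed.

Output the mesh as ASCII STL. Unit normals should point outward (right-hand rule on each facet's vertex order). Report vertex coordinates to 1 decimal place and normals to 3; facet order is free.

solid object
 facet normal 0.184 0.351 0.918
  outer loop
   vertex 1.0 0.0 5.5
   vertex 6.0 0.0 4.5
   vertex 0.5 5.5 3.5
  endloop
 endfacet
 facet normal 0.630 0.693 0.351
  outer loop
   vertex 3.0 5.0 0.0
   vertex 0.5 5.5 3.5
   vertex 6.0 0.0 4.5
  endloop
 endfacet
 facet normal -0.993 -0.106 -0.042
  outer loop
   vertex 1.0 1.0 3.0
   vertex 1.0 0.0 5.5
   vertex 0.5 5.5 3.5
  endloop
 endfacet
 facet normal -0.038 -0.981 -0.189
  outer loop
   vertex 5.5 0.5 2.0
   vertex 6.0 0.0 4.5
   vertex 1.0 0.0 5.5
  endloop
 endfacet
 facet normal 0.887 0.454 -0.087
  outer loop
   vertex 5.5 0.5 2.0
   vertex 3.0 5.0 0.0
   vertex 6.0 0.0 4.5
  endloop
 endfacet
 facet normal 0.740 0.117 -0.662
  outer loop
   vertex 5.5 0.5 2.0
   vertex 4.0 1.5 0.5
   vertex 3.0 5.0 0.0
  endloop
 endfacet
 facet normal -0.183 -0.913 -0.365
  outer loop
   vertex 5.5 0.5 2.0
   vertex 1.0 0.0 5.5
   vertex 1.0 1.0 3.0
  endloop
 endfacet
 facet normal -0.190 -0.894 -0.406
  outer loop
   vertex 5.5 0.5 2.0
   vertex 1.0 1.0 3.0
   vertex 4.0 1.5 0.5
  endloop
 endfacet
 facet normal -0.215 0.933 -0.287
  outer loop
   vertex 1.0 5.0 1.5
   vertex 0.5 5.5 3.5
   vertex 3.0 5.0 0.0
  endloop
 endfacet
 facet normal -0.971 -0.083 -0.222
  outer loop
   vertex 1.0 5.0 1.5
   vertex 1.0 1.0 3.0
   vertex 0.5 5.5 3.5
  endloop
 endfacet
 facet normal -0.577 -0.275 -0.769
  outer loop
   vertex 1.0 5.0 1.5
   vertex 3.0 5.0 0.0
   vertex 4.0 1.5 0.5
  endloop
 endfacet
 facet normal -0.585 -0.285 -0.759
  outer loop
   vertex 1.0 5.0 1.5
   vertex 4.0 1.5 0.5
   vertex 1.0 1.0 3.0
  endloop
 endfacet
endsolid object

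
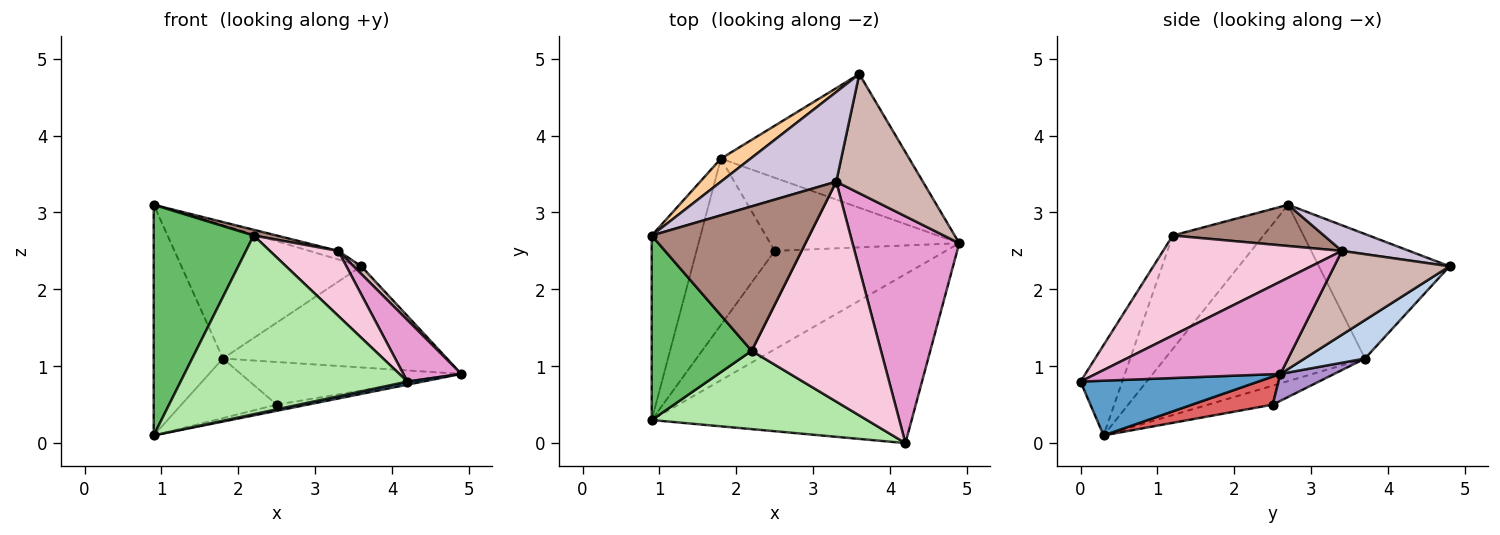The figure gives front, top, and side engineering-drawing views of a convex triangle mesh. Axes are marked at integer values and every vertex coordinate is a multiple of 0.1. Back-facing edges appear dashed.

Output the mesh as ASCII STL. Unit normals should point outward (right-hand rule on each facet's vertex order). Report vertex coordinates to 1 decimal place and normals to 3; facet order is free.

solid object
 facet normal 0.206 -0.018 -0.978
  outer loop
   vertex 4.2 0.0 0.8
   vertex 0.9 0.3 0.1
   vertex 4.9 2.6 0.9
  endloop
 endfacet
 facet normal 0.161 0.596 -0.787
  outer loop
   vertex 1.8 3.7 1.1
   vertex 3.6 4.8 2.3
   vertex 4.9 2.6 0.9
  endloop
 endfacet
 facet normal -0.914 0.316 -0.253
  outer loop
   vertex 1.8 3.7 1.1
   vertex 0.9 0.3 0.1
   vertex 0.9 2.7 3.1
  endloop
 endfacet
 facet normal -0.582 0.801 0.139
  outer loop
   vertex 1.8 3.7 1.1
   vertex 0.9 2.7 3.1
   vertex 3.6 4.8 2.3
  endloop
 endfacet
 facet normal -0.578 -0.637 0.510
  outer loop
   vertex 2.2 1.2 2.7
   vertex 0.9 2.7 3.1
   vertex 0.9 0.3 0.1
  endloop
 endfacet
 facet normal -0.166 -0.903 0.396
  outer loop
   vertex 2.2 1.2 2.7
   vertex 0.9 0.3 0.1
   vertex 4.2 0.0 0.8
  endloop
 endfacet
 facet normal 0.162 0.062 -0.985
  outer loop
   vertex 2.5 2.5 0.5
   vertex 4.9 2.6 0.9
   vertex 0.9 0.3 0.1
  endloop
 endfacet
 facet normal -0.223 0.329 -0.918
  outer loop
   vertex 2.5 2.5 0.5
   vertex 0.9 0.3 0.1
   vertex 1.8 3.7 1.1
  endloop
 endfacet
 facet normal 0.122 0.500 -0.857
  outer loop
   vertex 2.5 2.5 0.5
   vertex 1.8 3.7 1.1
   vertex 4.9 2.6 0.9
  endloop
 endfacet
 facet normal 0.216 0.093 0.972
  outer loop
   vertex 3.3 3.4 2.5
   vertex 3.6 4.8 2.3
   vertex 0.9 2.7 3.1
  endloop
 endfacet
 facet normal 0.253 -0.039 0.967
  outer loop
   vertex 3.3 3.4 2.5
   vertex 0.9 2.7 3.1
   vertex 2.2 1.2 2.7
  endloop
 endfacet
 facet normal 0.695 -0.046 0.718
  outer loop
   vertex 3.3 3.4 2.5
   vertex 4.9 2.6 0.9
   vertex 3.6 4.8 2.3
  endloop
 endfacet
 facet normal 0.641 -0.201 0.741
  outer loop
   vertex 3.3 3.4 2.5
   vertex 4.2 0.0 0.8
   vertex 4.9 2.6 0.9
  endloop
 endfacet
 facet normal 0.595 -0.228 0.771
  outer loop
   vertex 3.3 3.4 2.5
   vertex 2.2 1.2 2.7
   vertex 4.2 0.0 0.8
  endloop
 endfacet
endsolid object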